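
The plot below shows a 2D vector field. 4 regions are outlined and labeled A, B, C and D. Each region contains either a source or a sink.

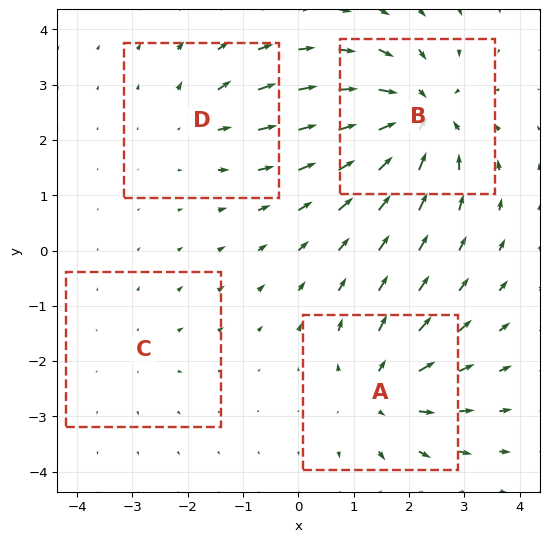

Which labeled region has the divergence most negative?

Divergence at each region's feature centre — A: about +6, B: about -8, C: about +2, D: about +4. Region B is most negative.

B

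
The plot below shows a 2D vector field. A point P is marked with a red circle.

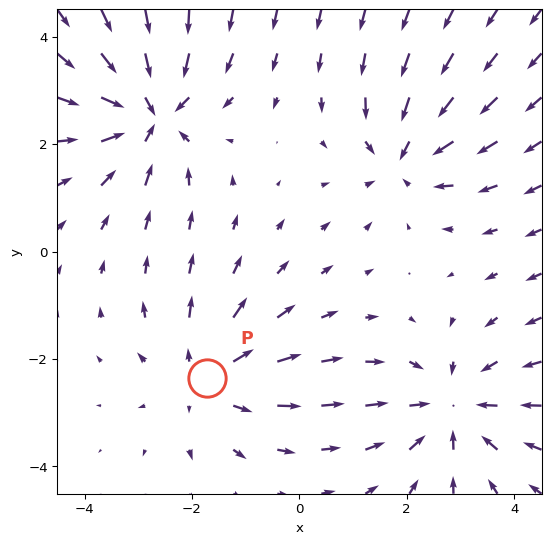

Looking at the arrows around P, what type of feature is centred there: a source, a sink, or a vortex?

source

At P (-1.7, -2.3) the arrows spread outward. Divergence about +3, curl ≈0 — positive divergence with near-zero curl is a source.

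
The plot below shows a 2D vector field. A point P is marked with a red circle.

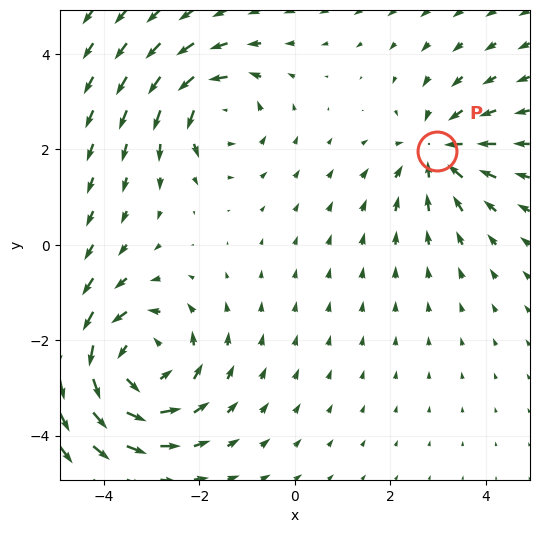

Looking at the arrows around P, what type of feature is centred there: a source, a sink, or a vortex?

sink

At P (3.0, 2.0) the arrows converge inward. Divergence about -3, curl ≈0 — negative divergence with near-zero curl is a sink.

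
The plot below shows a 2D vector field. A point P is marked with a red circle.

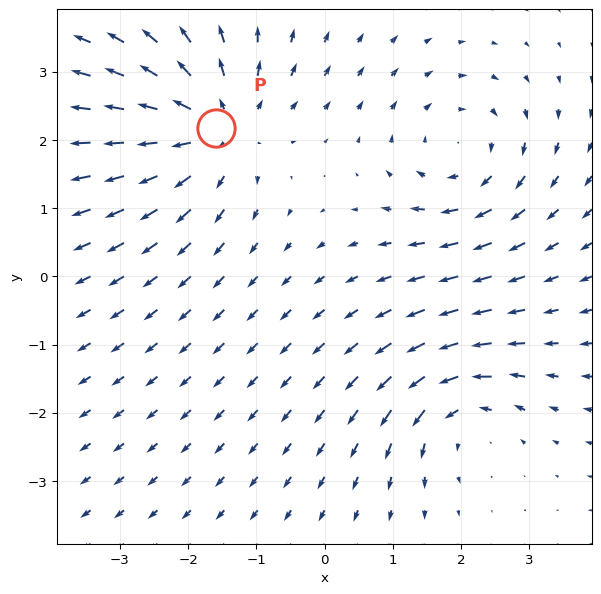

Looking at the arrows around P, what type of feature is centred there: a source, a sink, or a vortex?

At P (-1.6, 2.2) the arrows spread outward. Divergence about +5, curl ≈0 — positive divergence with near-zero curl is a source.

source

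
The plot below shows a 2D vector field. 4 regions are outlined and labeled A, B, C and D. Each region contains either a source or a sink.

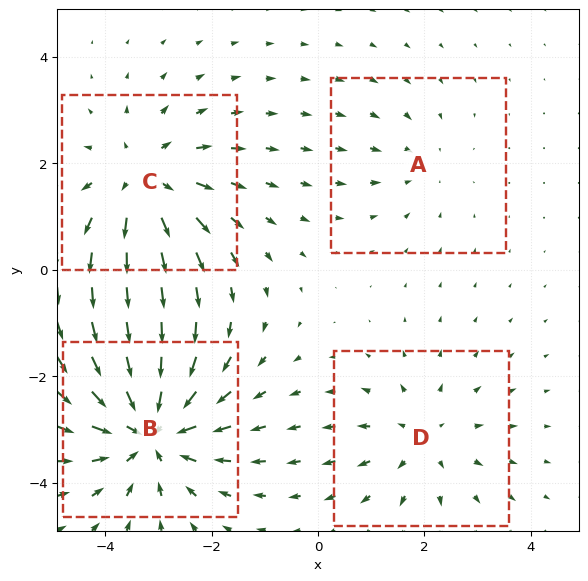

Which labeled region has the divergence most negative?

Divergence at each region's feature centre — A: about -2, B: about -6, C: about +5, D: about +3. Region B is most negative.

B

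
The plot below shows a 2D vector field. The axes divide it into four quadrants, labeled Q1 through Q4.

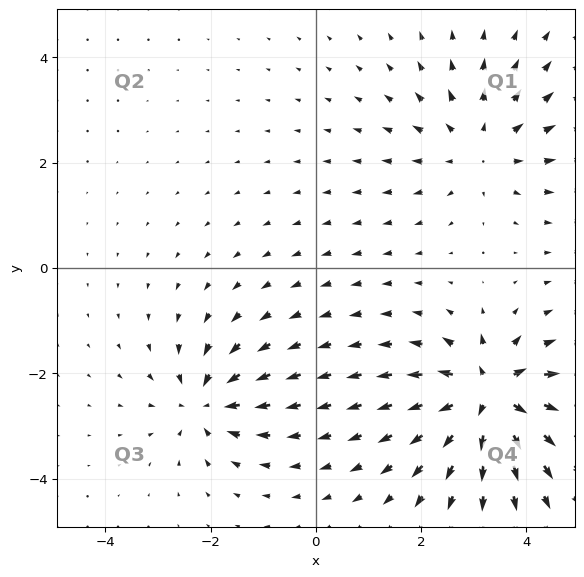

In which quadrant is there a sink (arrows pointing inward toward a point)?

Q3

The sink sits at approximately (-2.1, -2.6), which lies in quadrant Q3. The divergence there is about -4, negative as expected for a sink.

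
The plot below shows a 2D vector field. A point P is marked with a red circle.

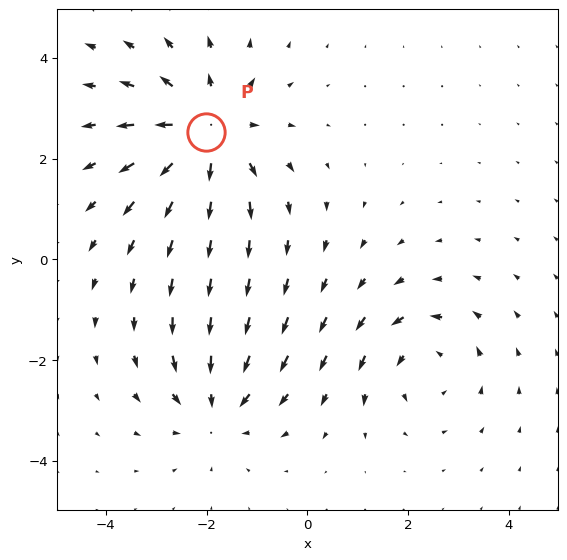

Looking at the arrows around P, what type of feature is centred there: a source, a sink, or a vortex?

source

At P (-2.0, 2.5) the arrows spread outward. Divergence about +4, curl ≈0 — positive divergence with near-zero curl is a source.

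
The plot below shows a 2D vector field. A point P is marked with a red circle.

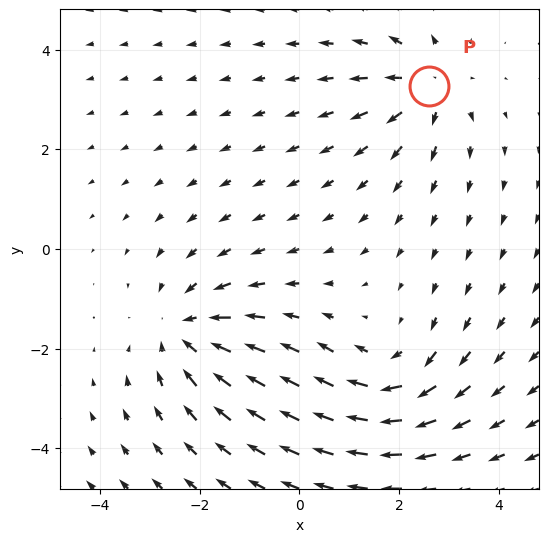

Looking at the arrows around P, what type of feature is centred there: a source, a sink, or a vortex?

source

At P (2.6, 3.3) the arrows spread outward. Divergence about +3, curl ≈0 — positive divergence with near-zero curl is a source.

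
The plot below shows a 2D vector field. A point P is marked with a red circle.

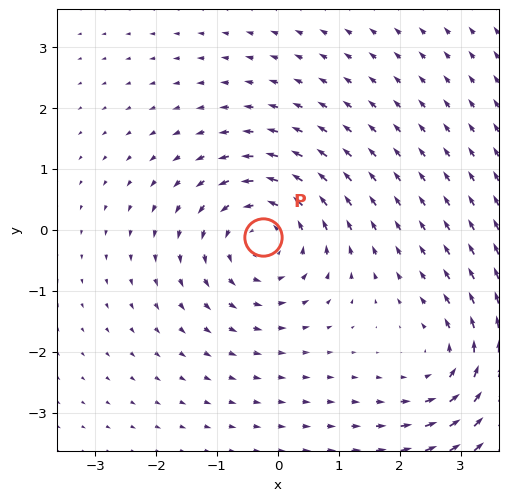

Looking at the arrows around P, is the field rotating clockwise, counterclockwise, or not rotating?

Near P at (-0.3, -0.1) the arrows circulate counterclockwise. The curl (z-component) there is about +4; positive curl means counterclockwise rotation.

counterclockwise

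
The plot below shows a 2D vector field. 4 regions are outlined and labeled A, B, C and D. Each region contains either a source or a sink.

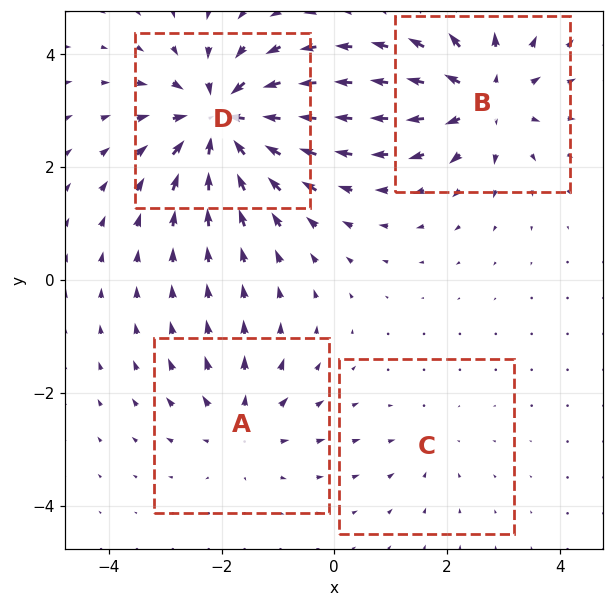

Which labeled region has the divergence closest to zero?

C

Divergence at each region's feature centre — A: about +4, B: about +6, C: about -2, D: about -8. Region C is closest to zero.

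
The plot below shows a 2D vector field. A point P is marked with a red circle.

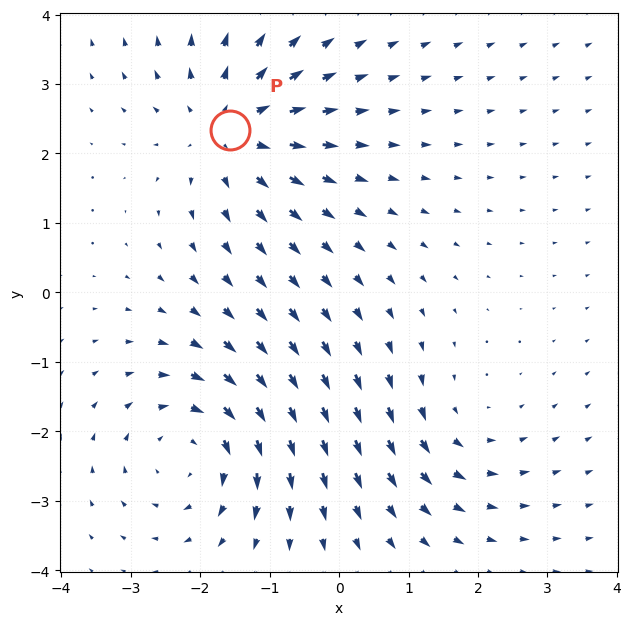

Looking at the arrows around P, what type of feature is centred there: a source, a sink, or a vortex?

At P (-1.6, 2.3) the arrows spread outward. Divergence about +5, curl ≈0 — positive divergence with near-zero curl is a source.

source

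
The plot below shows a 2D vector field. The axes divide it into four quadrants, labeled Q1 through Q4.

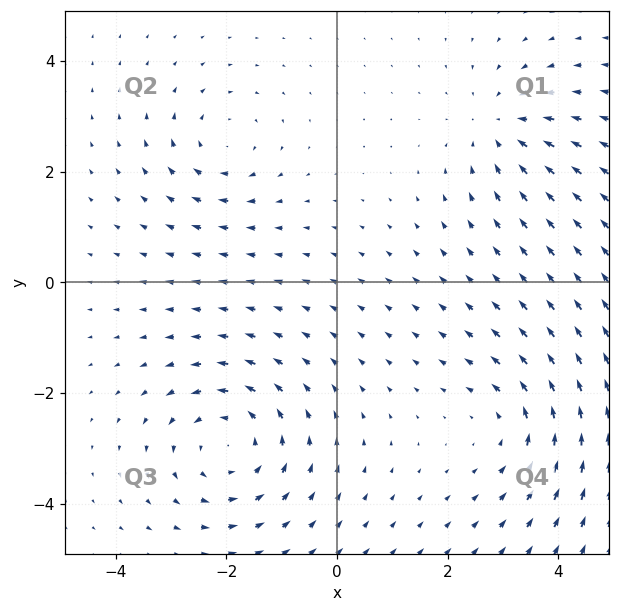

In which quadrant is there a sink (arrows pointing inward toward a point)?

Q1

The sink sits at approximately (3.0, 2.8), which lies in quadrant Q1. The divergence there is about -3, negative as expected for a sink.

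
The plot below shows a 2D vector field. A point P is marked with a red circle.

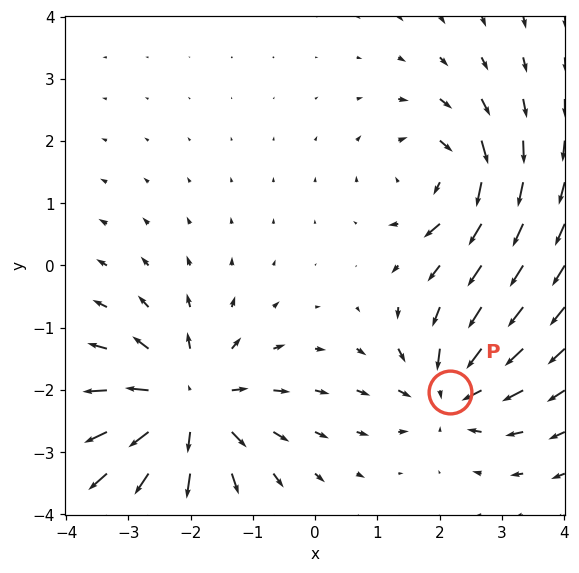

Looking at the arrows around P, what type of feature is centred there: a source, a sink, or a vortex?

At P (2.2, -2.0) the arrows converge inward. Divergence about -4, curl ≈0 — negative divergence with near-zero curl is a sink.

sink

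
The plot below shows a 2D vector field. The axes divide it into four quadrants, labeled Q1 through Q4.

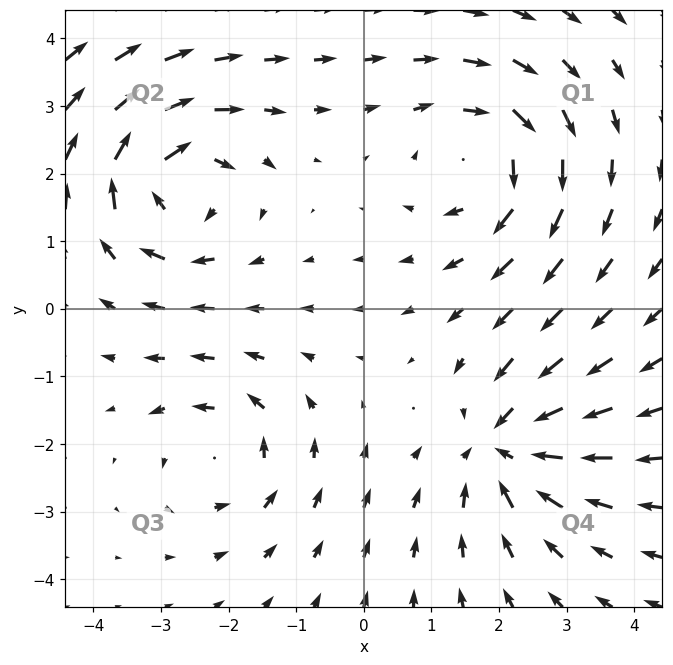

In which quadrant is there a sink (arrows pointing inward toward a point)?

The sink sits at approximately (2.1, -2.1), which lies in quadrant Q4. The divergence there is about -4, negative as expected for a sink.

Q4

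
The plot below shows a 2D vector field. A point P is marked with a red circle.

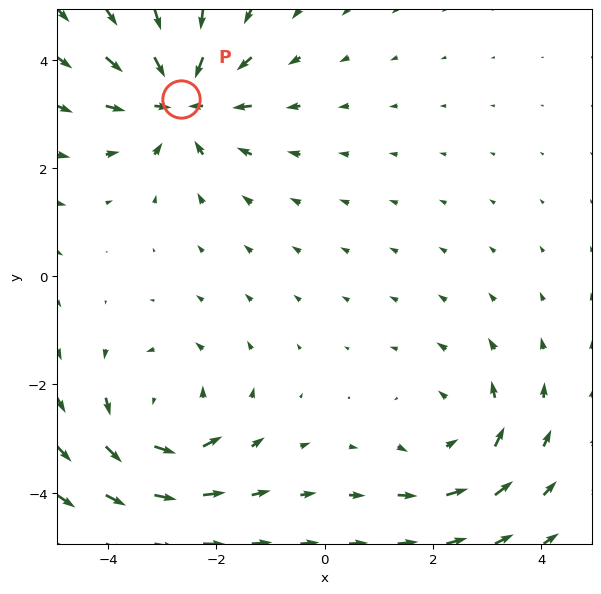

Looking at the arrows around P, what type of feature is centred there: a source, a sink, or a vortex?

sink

At P (-2.7, 3.3) the arrows converge inward. Divergence about -5, curl ≈0 — negative divergence with near-zero curl is a sink.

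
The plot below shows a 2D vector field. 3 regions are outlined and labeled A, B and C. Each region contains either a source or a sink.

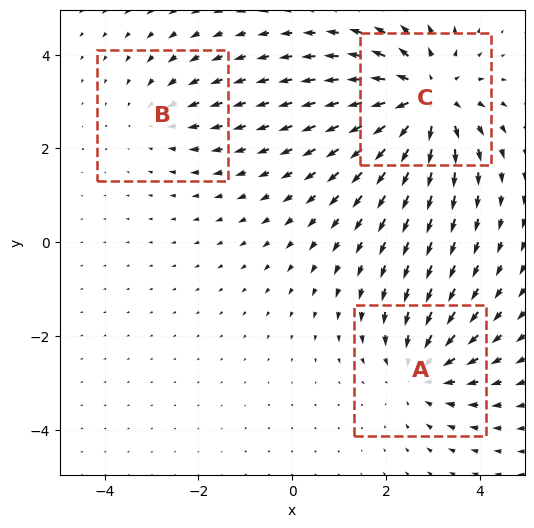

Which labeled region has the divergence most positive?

C

Divergence at each region's feature centre — A: about -3, B: about -2, C: about +5. Region C is most positive.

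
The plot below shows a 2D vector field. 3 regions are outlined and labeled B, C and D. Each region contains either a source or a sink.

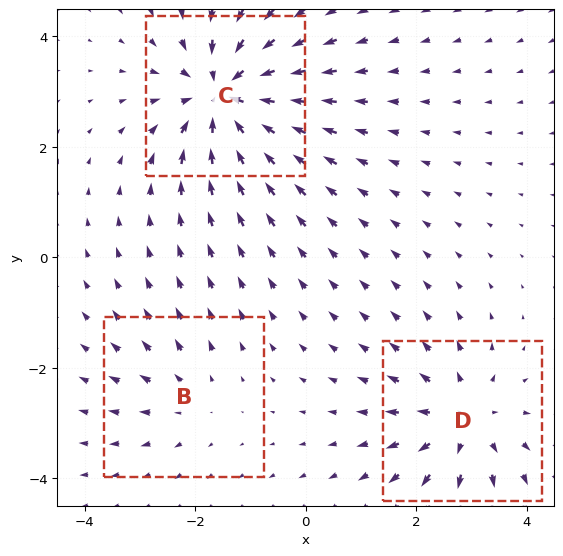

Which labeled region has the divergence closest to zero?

Divergence at each region's feature centre — B: about +2, C: about -5, D: about +4. Region B is closest to zero.

B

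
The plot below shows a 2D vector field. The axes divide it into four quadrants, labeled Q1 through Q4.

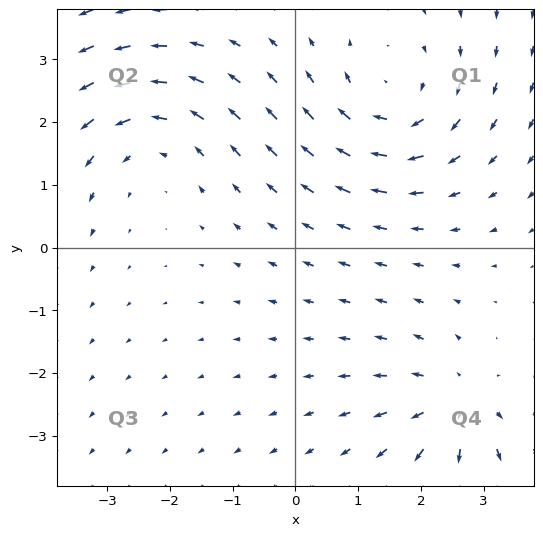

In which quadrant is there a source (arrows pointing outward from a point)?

Q4

The source sits at approximately (2.6, -2.5), which lies in quadrant Q4. The divergence there is about +3, positive as expected for a source.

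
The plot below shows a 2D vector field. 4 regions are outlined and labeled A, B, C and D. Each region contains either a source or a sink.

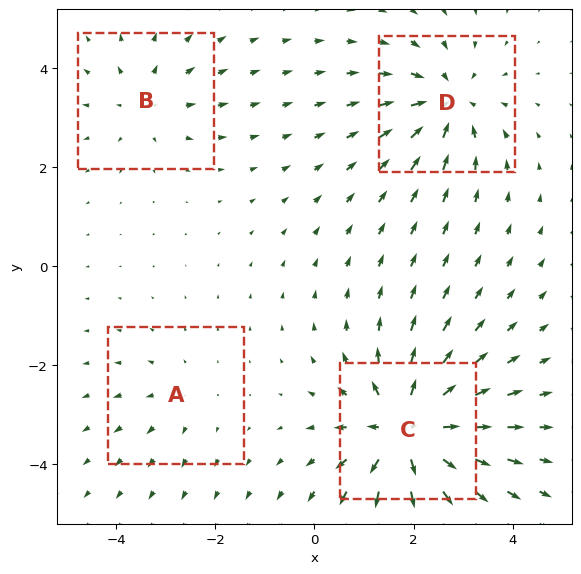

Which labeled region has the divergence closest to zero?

A

Divergence at each region's feature centre — A: about +2, B: about +3, C: about +7, D: about -5. Region A is closest to zero.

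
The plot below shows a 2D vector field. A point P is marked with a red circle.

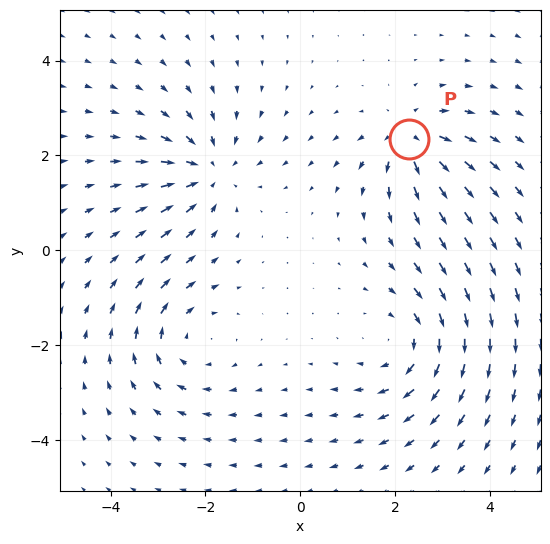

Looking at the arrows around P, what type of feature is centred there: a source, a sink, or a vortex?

source

At P (2.3, 2.3) the arrows spread outward. Divergence about +5, curl ≈0 — positive divergence with near-zero curl is a source.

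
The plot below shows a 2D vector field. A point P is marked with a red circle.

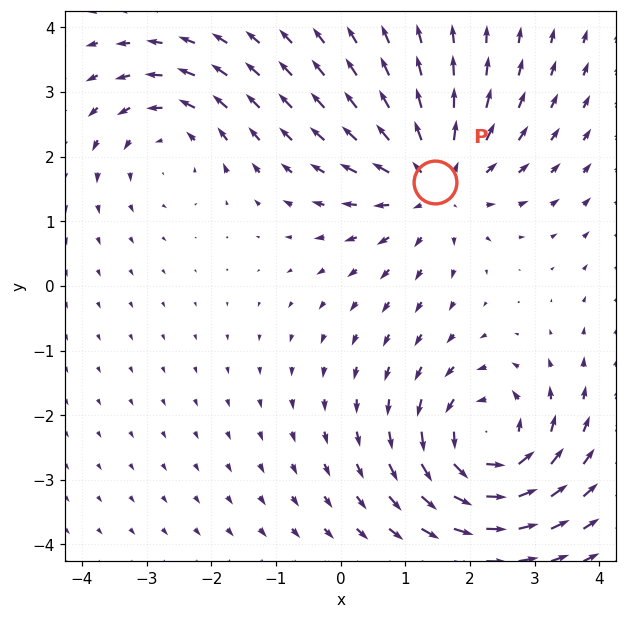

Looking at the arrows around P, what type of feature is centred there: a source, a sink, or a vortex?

At P (1.5, 1.6) the arrows spread outward. Divergence about +4, curl ≈0 — positive divergence with near-zero curl is a source.

source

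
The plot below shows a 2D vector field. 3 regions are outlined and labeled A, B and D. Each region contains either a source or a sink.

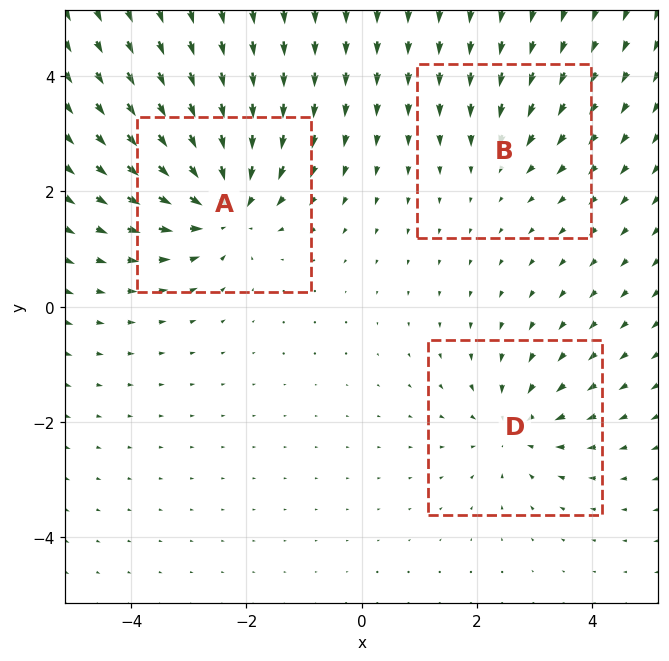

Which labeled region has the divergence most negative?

A

Divergence at each region's feature centre — A: about -5, B: about -2, D: about -3. Region A is most negative.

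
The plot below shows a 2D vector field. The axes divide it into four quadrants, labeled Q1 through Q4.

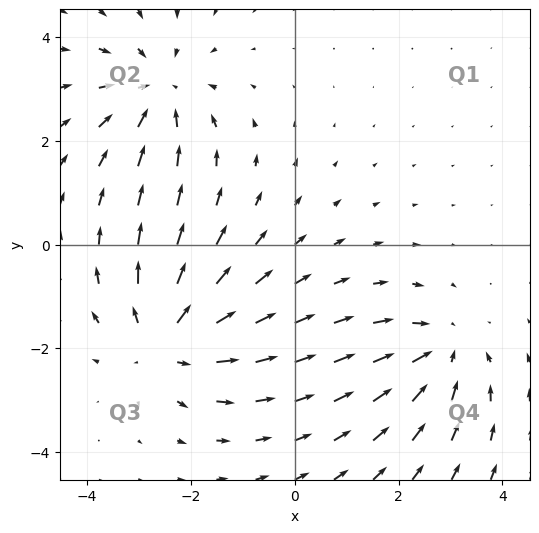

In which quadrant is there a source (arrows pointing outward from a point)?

The source sits at approximately (-2.5, -1.8), which lies in quadrant Q3. The divergence there is about +5, positive as expected for a source.

Q3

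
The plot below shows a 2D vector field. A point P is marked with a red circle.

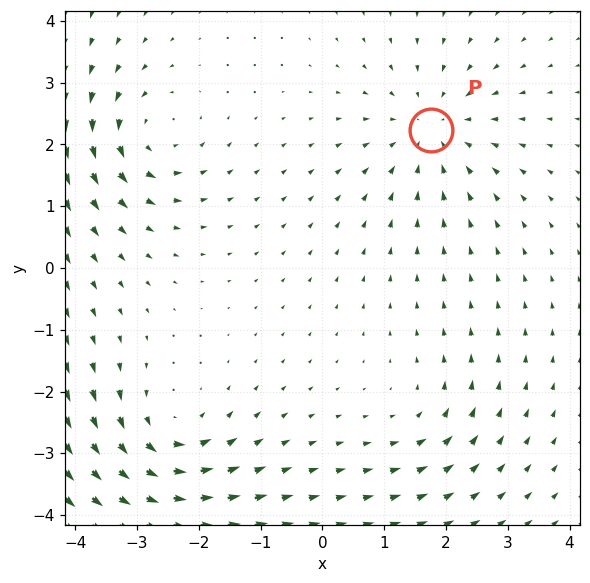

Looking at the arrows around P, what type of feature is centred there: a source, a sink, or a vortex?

At P (1.8, 2.2) the arrows converge inward. Divergence about -4, curl ≈0 — negative divergence with near-zero curl is a sink.

sink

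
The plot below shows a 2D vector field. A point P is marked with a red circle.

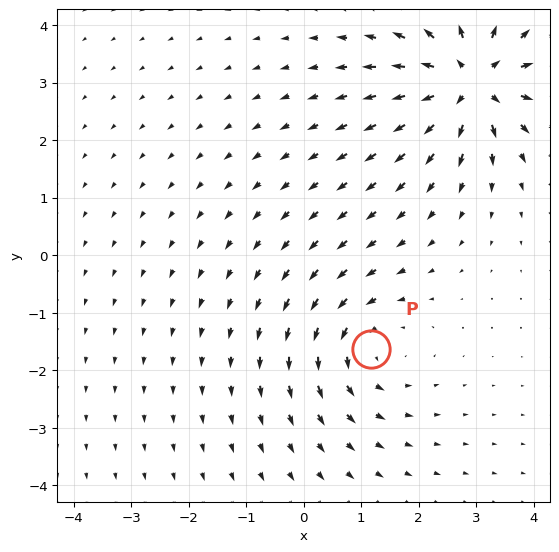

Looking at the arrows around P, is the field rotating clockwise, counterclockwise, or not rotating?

Near P at (1.2, -1.6) the arrows circulate counterclockwise. The curl (z-component) there is about +4; positive curl means counterclockwise rotation.

counterclockwise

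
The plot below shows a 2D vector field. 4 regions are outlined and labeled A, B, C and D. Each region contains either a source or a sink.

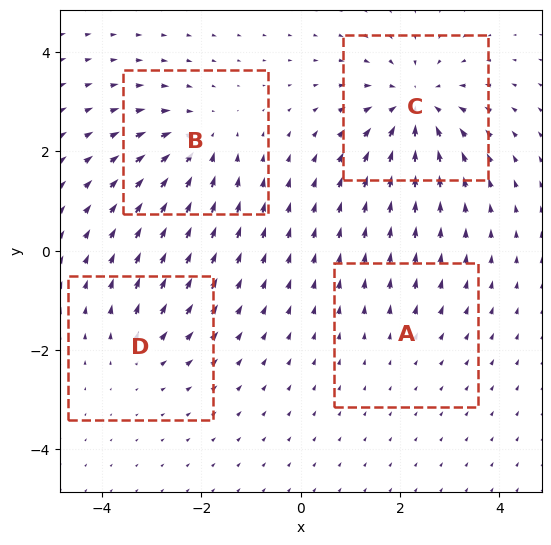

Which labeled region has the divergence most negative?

C

Divergence at each region's feature centre — A: about +2, B: about -5, C: about -7, D: about +3. Region C is most negative.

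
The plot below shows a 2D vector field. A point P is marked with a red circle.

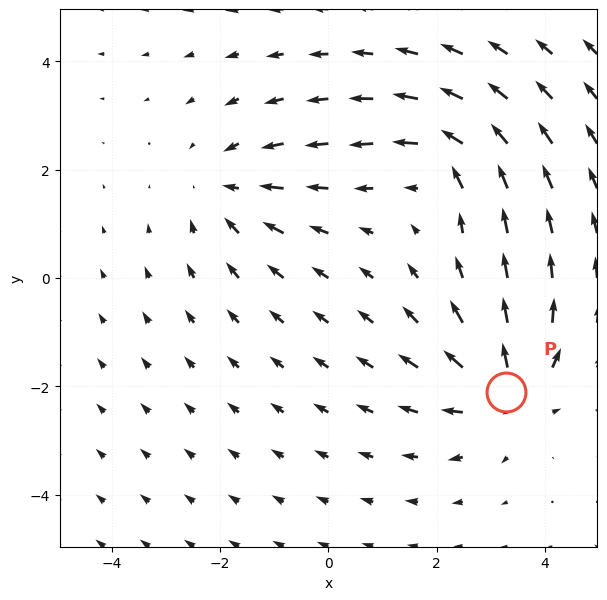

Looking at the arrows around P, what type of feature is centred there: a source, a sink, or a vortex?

At P (3.3, -2.1) the arrows spread outward. Divergence about +4, curl ≈0 — positive divergence with near-zero curl is a source.

source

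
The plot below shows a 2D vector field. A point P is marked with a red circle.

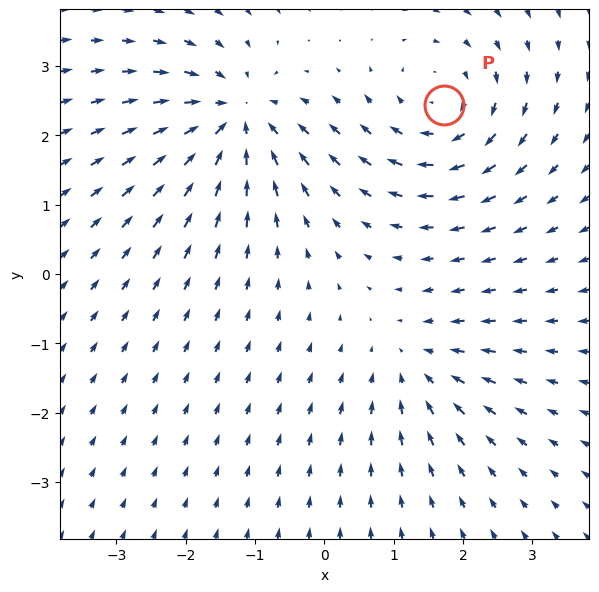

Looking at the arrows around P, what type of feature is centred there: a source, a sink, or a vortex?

vortex

At P (1.7, 2.4) the arrows circulate clockwise. Divergence ≈0, curl about -5 — near-zero divergence with nonzero curl is a vortex.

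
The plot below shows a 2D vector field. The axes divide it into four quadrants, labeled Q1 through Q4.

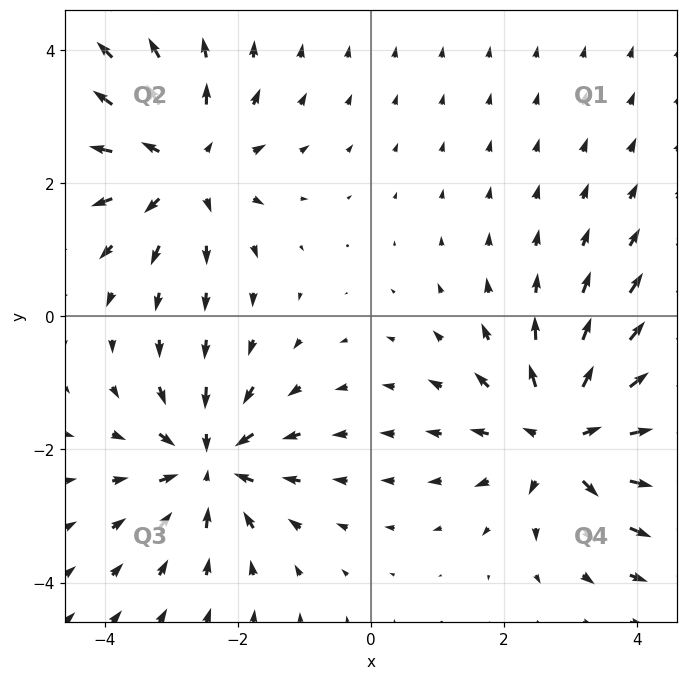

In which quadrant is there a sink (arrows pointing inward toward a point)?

The sink sits at approximately (-2.4, -2.2), which lies in quadrant Q3. The divergence there is about -4, negative as expected for a sink.

Q3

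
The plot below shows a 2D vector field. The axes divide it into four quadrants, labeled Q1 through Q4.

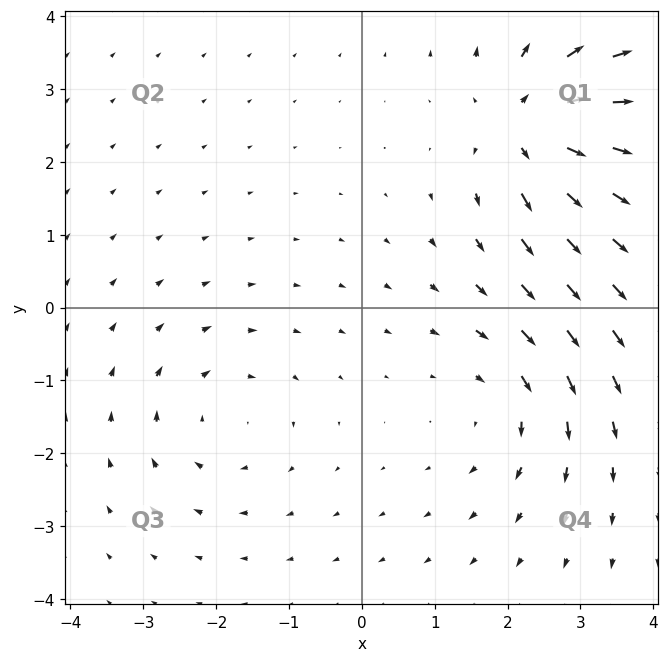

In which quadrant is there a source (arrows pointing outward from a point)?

Q1

The source sits at approximately (2.3, 2.5), which lies in quadrant Q1. The divergence there is about +6, positive as expected for a source.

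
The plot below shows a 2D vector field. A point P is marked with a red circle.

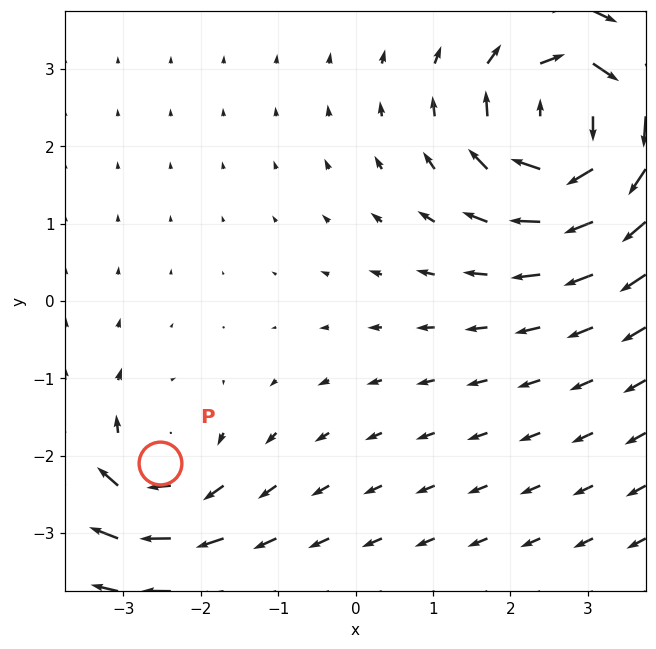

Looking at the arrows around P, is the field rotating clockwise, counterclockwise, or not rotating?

Near P at (-2.5, -2.1) the arrows circulate clockwise. The curl (z-component) there is about -3; negative curl means clockwise rotation.

clockwise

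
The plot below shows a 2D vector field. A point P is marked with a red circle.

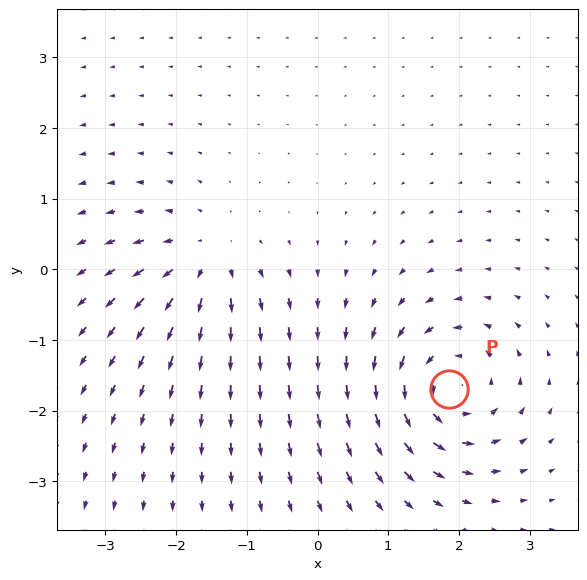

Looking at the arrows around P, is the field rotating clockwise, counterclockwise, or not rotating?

Near P at (1.9, -1.7) the arrows circulate counterclockwise. The curl (z-component) there is about +6; positive curl means counterclockwise rotation.

counterclockwise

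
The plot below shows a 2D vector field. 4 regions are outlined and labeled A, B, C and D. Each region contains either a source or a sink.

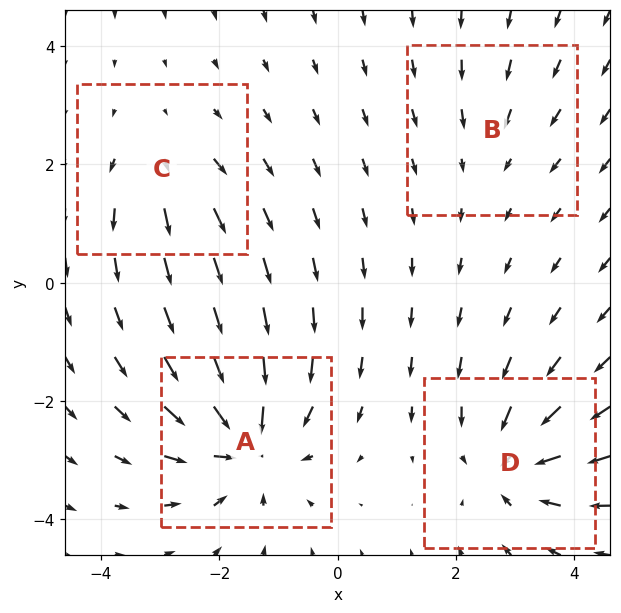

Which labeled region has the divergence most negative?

Divergence at each region's feature centre — A: about -7, B: about -2, C: about +3, D: about -6. Region A is most negative.

A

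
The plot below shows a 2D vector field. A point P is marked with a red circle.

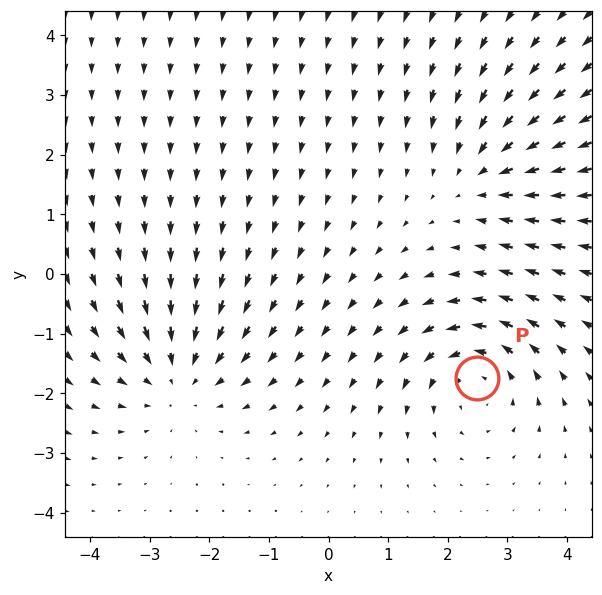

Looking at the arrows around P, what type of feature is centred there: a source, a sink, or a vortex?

vortex

At P (2.5, -1.8) the arrows circulate counterclockwise. Divergence ≈0, curl about +5 — near-zero divergence with nonzero curl is a vortex.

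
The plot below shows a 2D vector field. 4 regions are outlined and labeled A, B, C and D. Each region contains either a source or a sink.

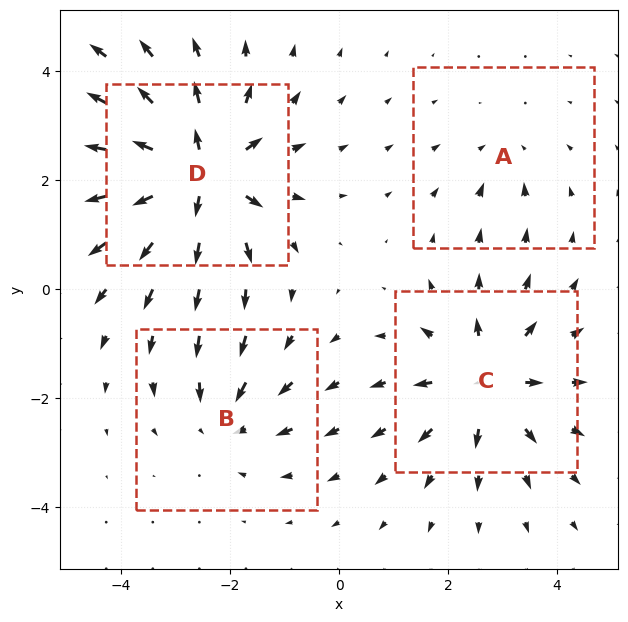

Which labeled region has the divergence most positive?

D

Divergence at each region's feature centre — A: about -2, B: about -3, C: about +5, D: about +7. Region D is most positive.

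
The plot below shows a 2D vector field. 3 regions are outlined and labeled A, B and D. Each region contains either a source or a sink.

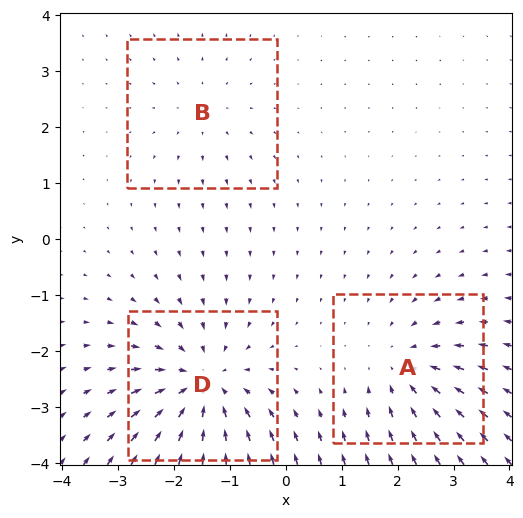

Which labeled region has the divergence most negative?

D

Divergence at each region's feature centre — A: about -3, B: about +2, D: about -5. Region D is most negative.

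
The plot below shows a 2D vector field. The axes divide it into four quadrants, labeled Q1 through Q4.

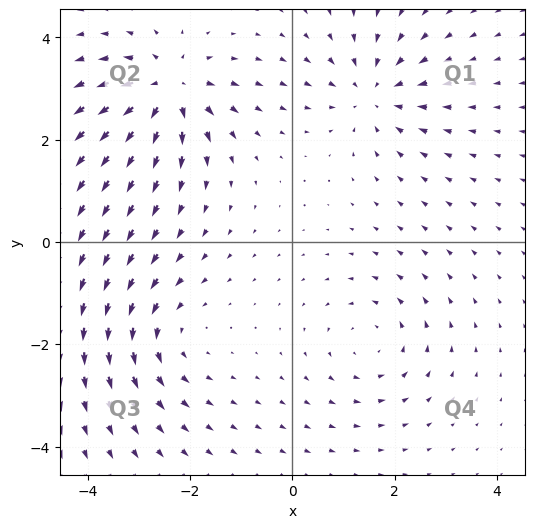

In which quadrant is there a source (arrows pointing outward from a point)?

The source sits at approximately (-2.4, 3.0), which lies in quadrant Q2. The divergence there is about +7, positive as expected for a source.

Q2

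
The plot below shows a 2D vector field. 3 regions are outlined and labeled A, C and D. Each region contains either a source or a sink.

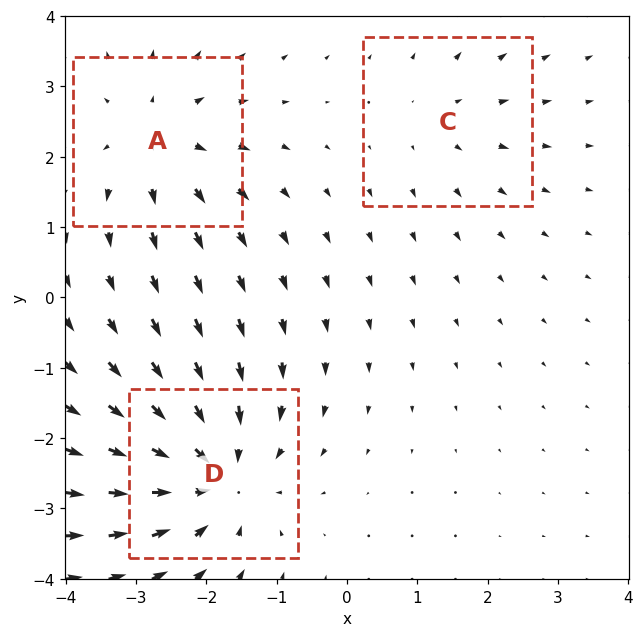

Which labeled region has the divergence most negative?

Divergence at each region's feature centre — A: about +3, C: about +2, D: about -4. Region D is most negative.

D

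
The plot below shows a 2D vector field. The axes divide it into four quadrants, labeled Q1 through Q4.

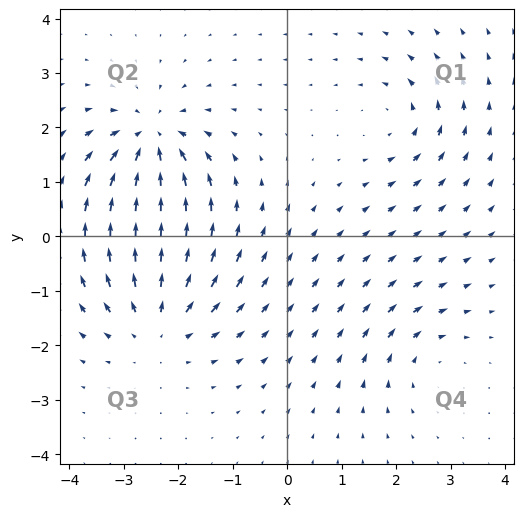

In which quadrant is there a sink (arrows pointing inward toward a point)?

Q2

The sink sits at approximately (-2.5, 1.8), which lies in quadrant Q2. The divergence there is about -6, negative as expected for a sink.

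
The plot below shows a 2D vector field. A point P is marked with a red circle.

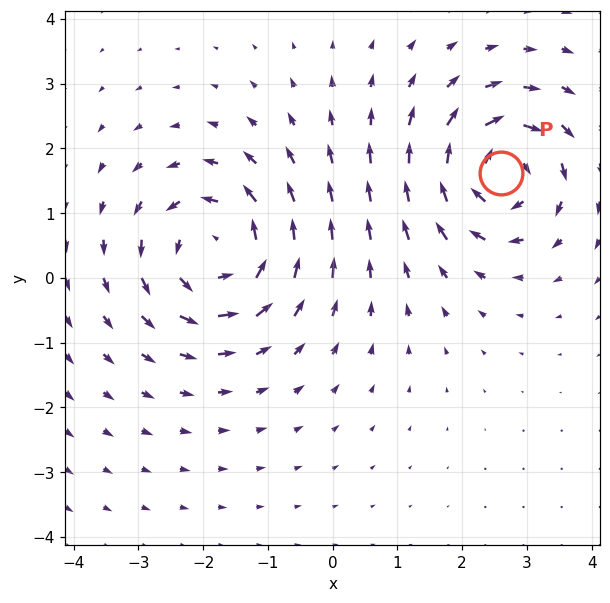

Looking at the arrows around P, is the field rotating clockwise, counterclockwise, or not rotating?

Near P at (2.6, 1.6) the arrows circulate clockwise. The curl (z-component) there is about -5; negative curl means clockwise rotation.

clockwise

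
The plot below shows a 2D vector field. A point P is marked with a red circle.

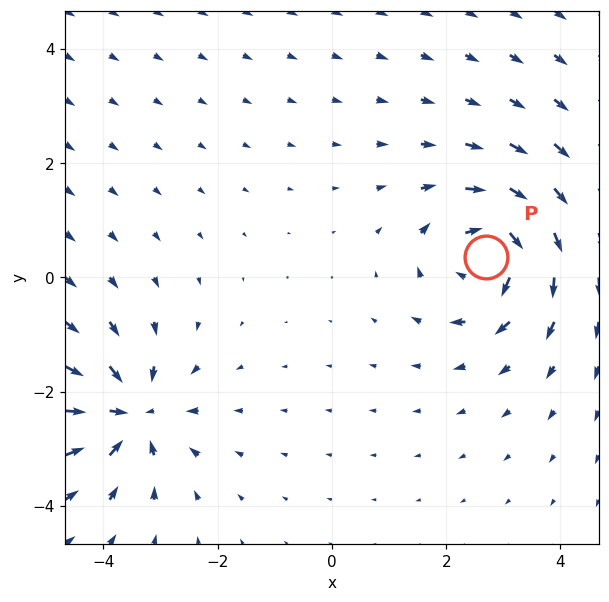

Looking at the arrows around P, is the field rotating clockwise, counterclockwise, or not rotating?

Near P at (2.7, 0.4) the arrows circulate clockwise. The curl (z-component) there is about -4; negative curl means clockwise rotation.

clockwise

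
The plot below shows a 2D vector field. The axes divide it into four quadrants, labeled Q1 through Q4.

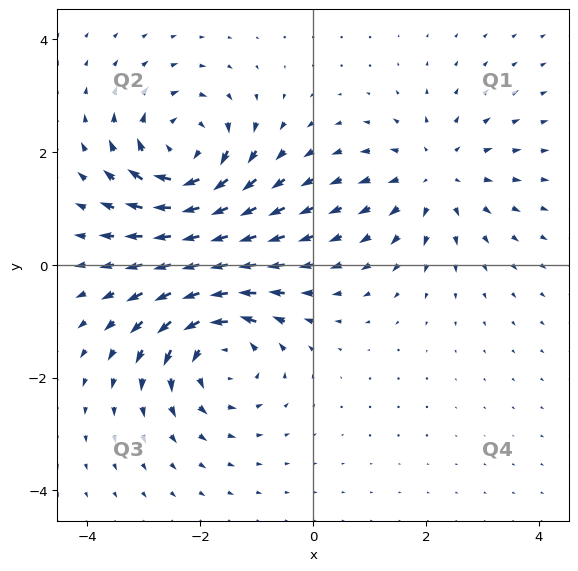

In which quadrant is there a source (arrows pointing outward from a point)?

The source sits at approximately (2.2, 1.6), which lies in quadrant Q1. The divergence there is about +3, positive as expected for a source.

Q1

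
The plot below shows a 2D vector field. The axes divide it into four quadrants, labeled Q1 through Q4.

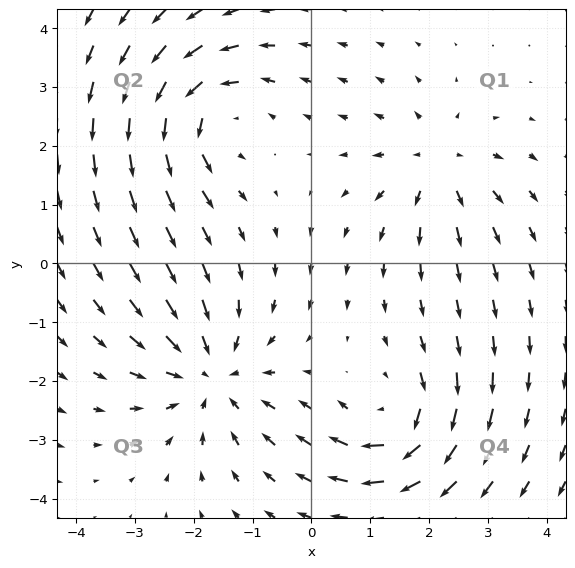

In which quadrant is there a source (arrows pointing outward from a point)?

The source sits at approximately (2.2, 1.7), which lies in quadrant Q1. The divergence there is about +4, positive as expected for a source.

Q1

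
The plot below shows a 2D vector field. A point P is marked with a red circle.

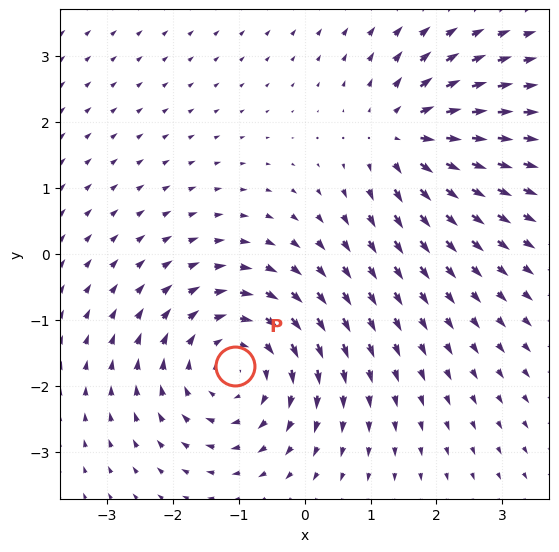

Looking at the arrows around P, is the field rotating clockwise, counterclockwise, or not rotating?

Near P at (-1.1, -1.7) the arrows circulate clockwise. The curl (z-component) there is about -3; negative curl means clockwise rotation.

clockwise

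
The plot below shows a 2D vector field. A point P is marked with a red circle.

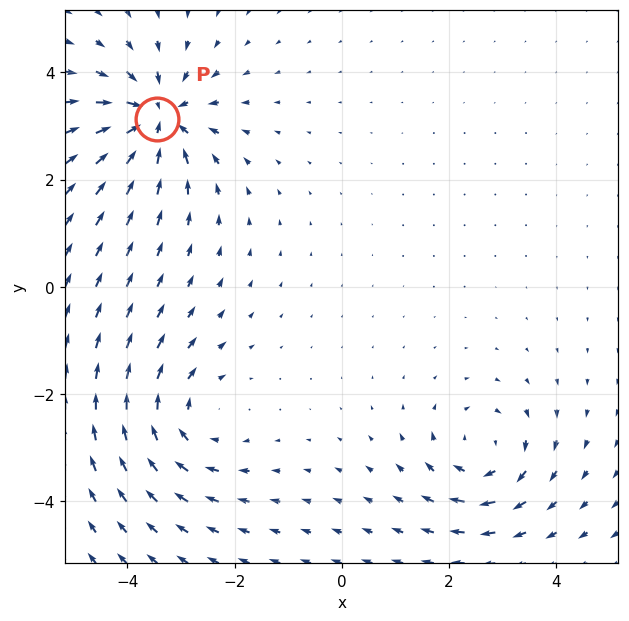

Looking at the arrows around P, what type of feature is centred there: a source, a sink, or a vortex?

At P (-3.5, 3.1) the arrows converge inward. Divergence about -7, curl ≈0 — negative divergence with near-zero curl is a sink.

sink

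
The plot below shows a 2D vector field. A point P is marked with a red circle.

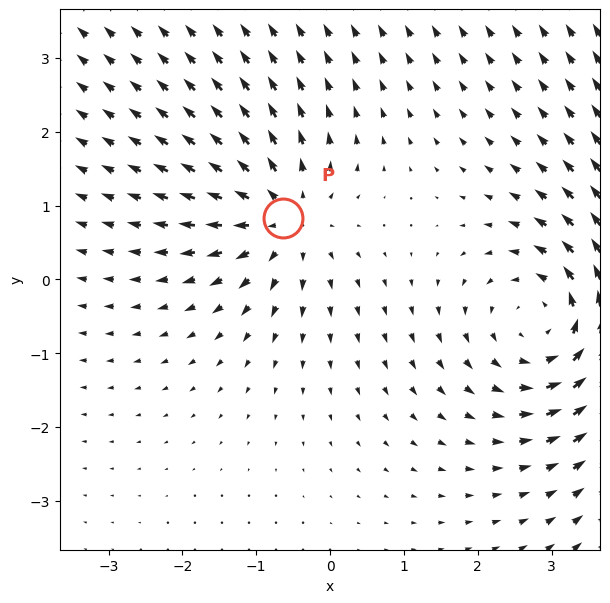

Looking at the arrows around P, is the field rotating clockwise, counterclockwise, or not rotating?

not rotating

Near P at (-0.6, 0.8) the arrows show no circulation. The curl there is ≈0.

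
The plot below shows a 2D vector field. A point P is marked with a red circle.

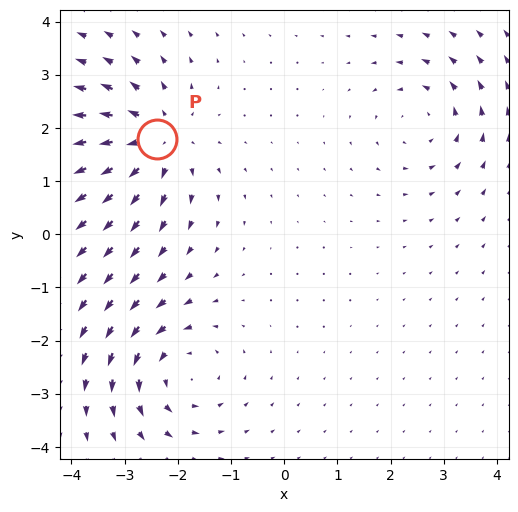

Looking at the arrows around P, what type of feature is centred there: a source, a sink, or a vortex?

source

At P (-2.4, 1.8) the arrows spread outward. Divergence about +6, curl ≈0 — positive divergence with near-zero curl is a source.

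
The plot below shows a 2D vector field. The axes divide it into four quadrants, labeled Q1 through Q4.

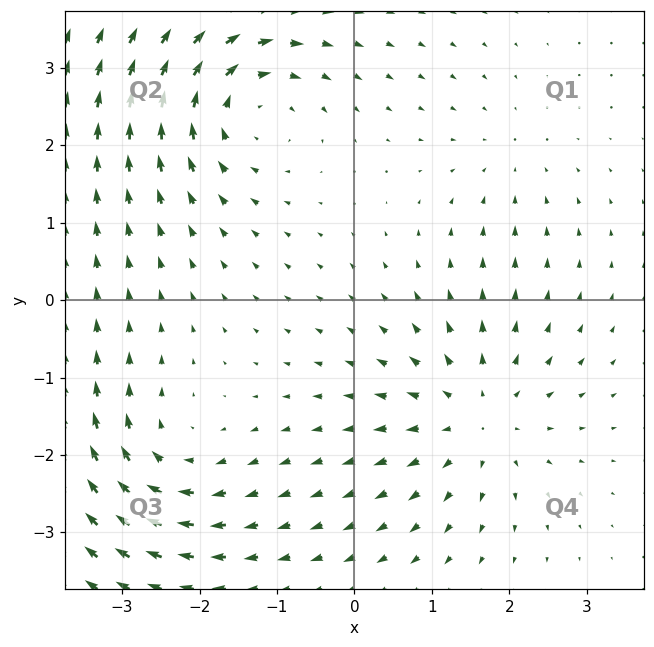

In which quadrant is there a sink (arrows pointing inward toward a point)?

The sink sits at approximately (2.0, 1.8), which lies in quadrant Q1. The divergence there is about -2, negative as expected for a sink.

Q1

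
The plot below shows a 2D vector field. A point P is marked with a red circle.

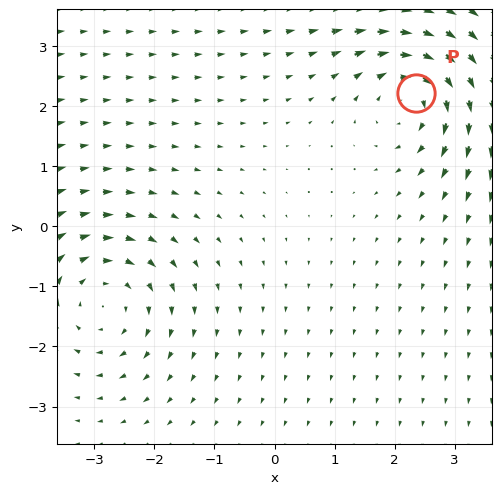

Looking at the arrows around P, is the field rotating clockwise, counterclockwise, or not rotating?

Near P at (2.4, 2.2) the arrows circulate clockwise. The curl (z-component) there is about -5; negative curl means clockwise rotation.

clockwise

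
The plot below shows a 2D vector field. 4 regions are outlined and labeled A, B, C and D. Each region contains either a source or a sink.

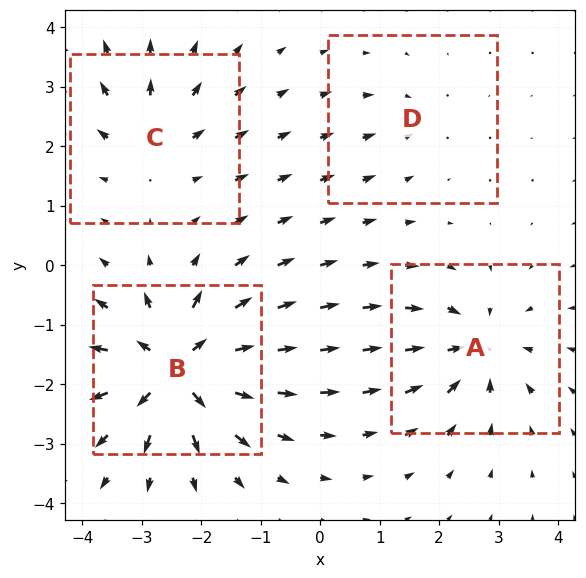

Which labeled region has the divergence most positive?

B

Divergence at each region's feature centre — A: about -6, B: about +9, C: about +4, D: about -2. Region B is most positive.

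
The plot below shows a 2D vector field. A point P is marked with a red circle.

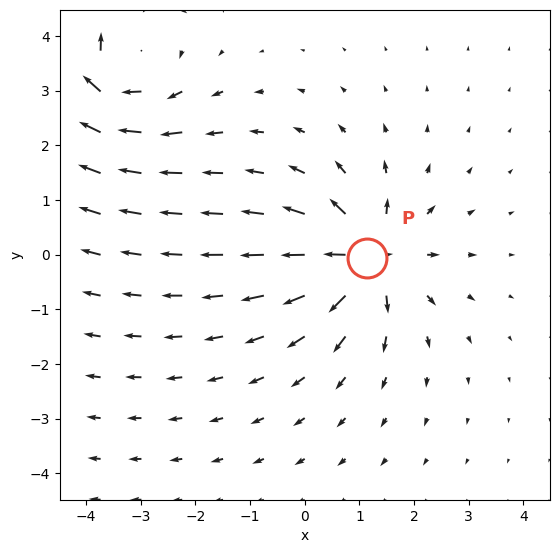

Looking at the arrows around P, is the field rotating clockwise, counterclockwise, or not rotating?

not rotating

Near P at (1.1, -0.1) the arrows show no circulation. The curl there is ≈0.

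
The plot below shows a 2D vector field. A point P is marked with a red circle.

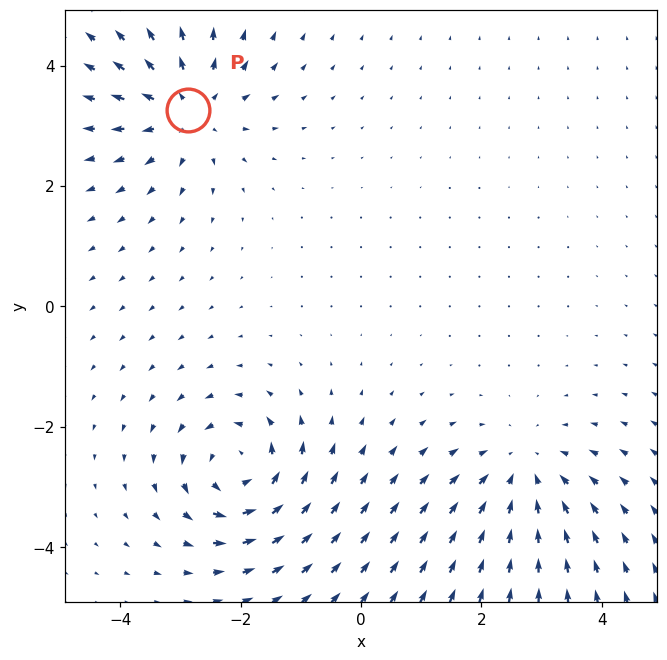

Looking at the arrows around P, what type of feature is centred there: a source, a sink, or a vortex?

source

At P (-2.9, 3.3) the arrows spread outward. Divergence about +5, curl ≈0 — positive divergence with near-zero curl is a source.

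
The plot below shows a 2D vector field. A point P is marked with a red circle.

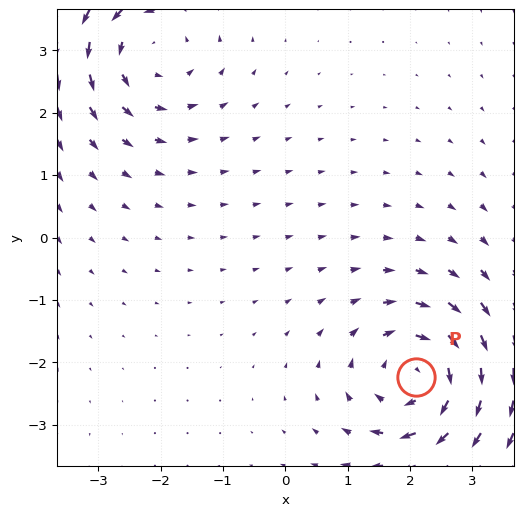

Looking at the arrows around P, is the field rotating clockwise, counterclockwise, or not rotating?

Near P at (2.1, -2.2) the arrows circulate clockwise. The curl (z-component) there is about -5; negative curl means clockwise rotation.

clockwise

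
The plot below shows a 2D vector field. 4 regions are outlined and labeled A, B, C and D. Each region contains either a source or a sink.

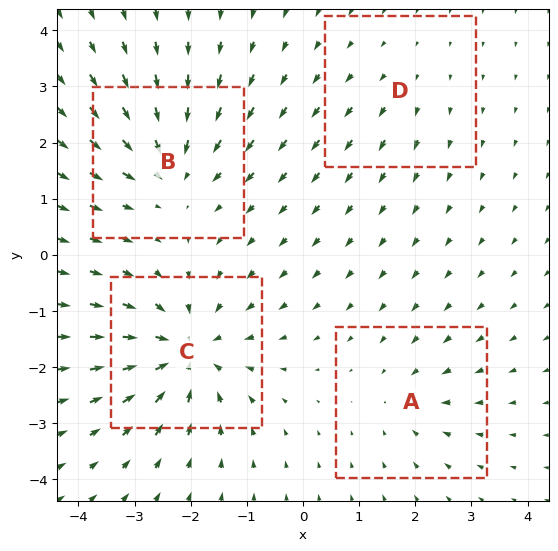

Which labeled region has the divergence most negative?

Divergence at each region's feature centre — A: about -3, B: about -5, C: about -7, D: about +2. Region C is most negative.

C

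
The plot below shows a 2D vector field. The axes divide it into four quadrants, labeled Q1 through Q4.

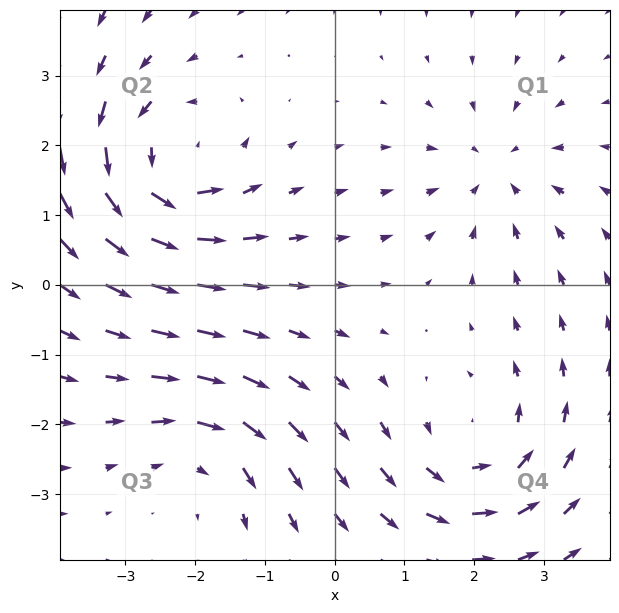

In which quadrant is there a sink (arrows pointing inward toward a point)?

Q1

The sink sits at approximately (2.3, 1.6), which lies in quadrant Q1. The divergence there is about -3, negative as expected for a sink.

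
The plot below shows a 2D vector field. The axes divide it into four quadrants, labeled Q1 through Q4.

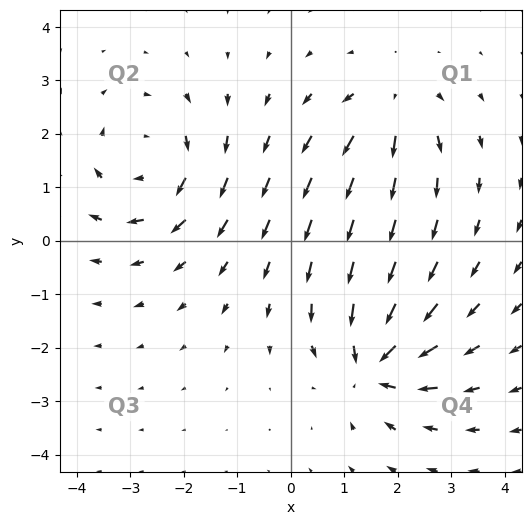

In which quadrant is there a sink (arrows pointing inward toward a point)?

Q4

The sink sits at approximately (1.6, -2.3), which lies in quadrant Q4. The divergence there is about -5, negative as expected for a sink.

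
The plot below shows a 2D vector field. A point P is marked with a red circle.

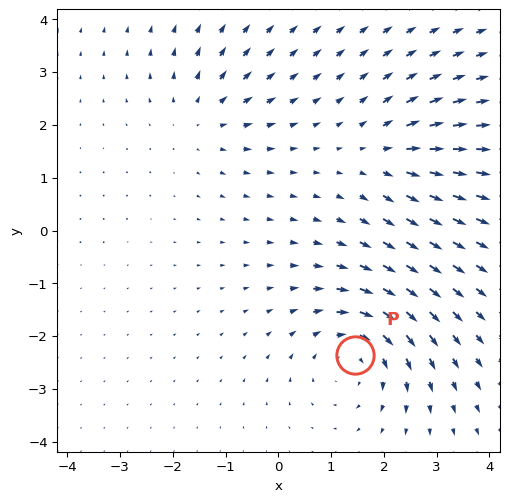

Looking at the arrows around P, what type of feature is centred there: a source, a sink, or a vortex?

At P (1.5, -2.4) the arrows circulate clockwise. Divergence ≈0, curl about -5 — near-zero divergence with nonzero curl is a vortex.

vortex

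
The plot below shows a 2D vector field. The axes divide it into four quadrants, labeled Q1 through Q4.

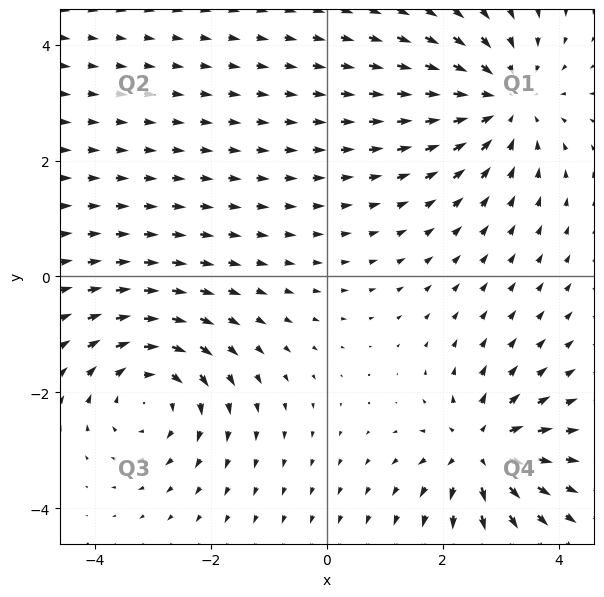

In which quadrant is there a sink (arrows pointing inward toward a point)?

Q1

The sink sits at approximately (3.0, 3.0), which lies in quadrant Q1. The divergence there is about -3, negative as expected for a sink.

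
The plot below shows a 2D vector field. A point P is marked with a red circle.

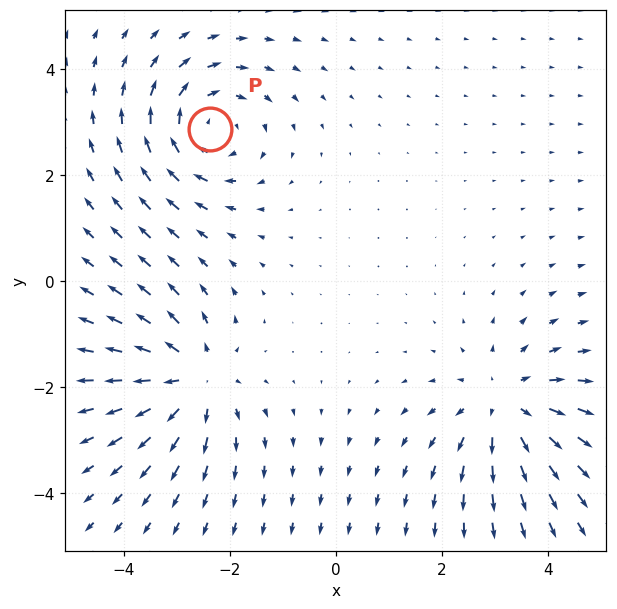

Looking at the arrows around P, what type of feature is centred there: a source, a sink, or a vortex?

At P (-2.4, 2.9) the arrows circulate clockwise. Divergence ≈0, curl about -5 — near-zero divergence with nonzero curl is a vortex.

vortex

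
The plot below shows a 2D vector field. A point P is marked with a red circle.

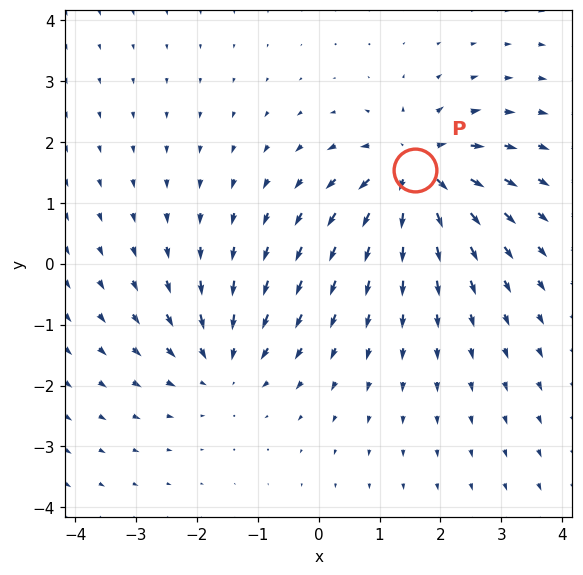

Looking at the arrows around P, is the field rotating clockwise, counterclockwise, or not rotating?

not rotating

Near P at (1.6, 1.5) the arrows show no circulation. The curl there is ≈0.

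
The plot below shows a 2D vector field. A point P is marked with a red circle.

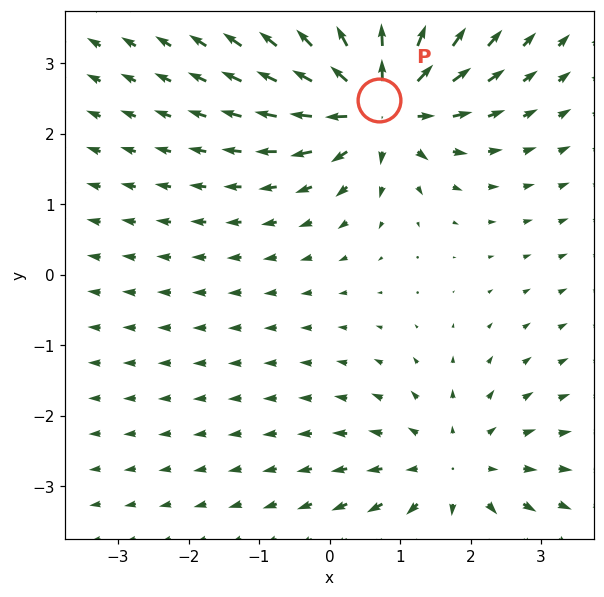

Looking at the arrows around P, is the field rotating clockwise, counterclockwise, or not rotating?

not rotating

Near P at (0.7, 2.5) the arrows show no circulation. The curl there is ≈0.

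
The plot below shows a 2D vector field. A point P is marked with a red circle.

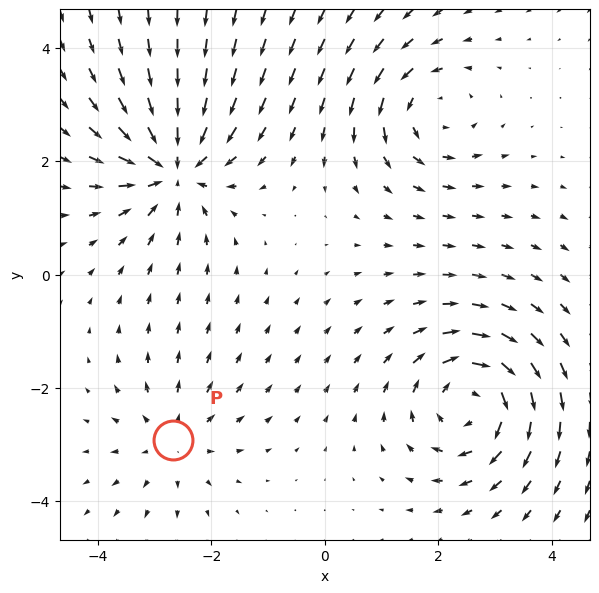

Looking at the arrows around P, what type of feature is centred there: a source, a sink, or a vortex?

source

At P (-2.7, -2.9) the arrows spread outward. Divergence about +3, curl ≈0 — positive divergence with near-zero curl is a source.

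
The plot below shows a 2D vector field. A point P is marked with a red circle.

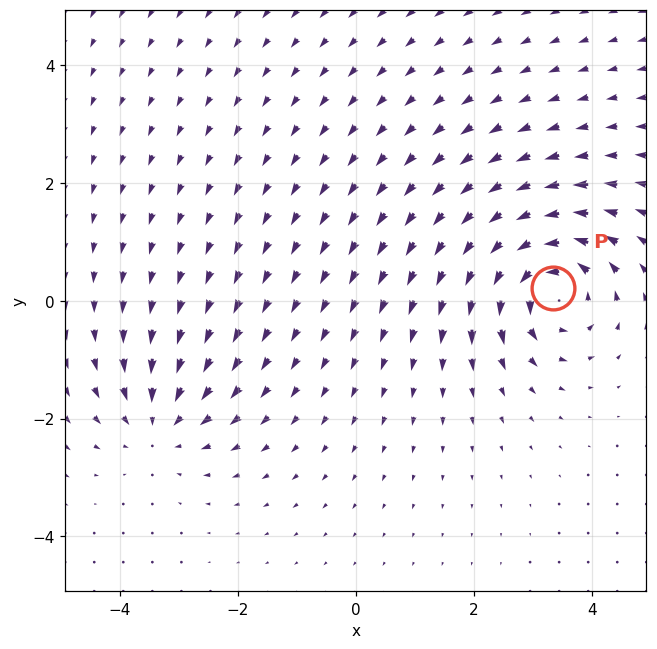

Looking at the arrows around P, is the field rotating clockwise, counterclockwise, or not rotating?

counterclockwise

Near P at (3.3, 0.2) the arrows circulate counterclockwise. The curl (z-component) there is about +5; positive curl means counterclockwise rotation.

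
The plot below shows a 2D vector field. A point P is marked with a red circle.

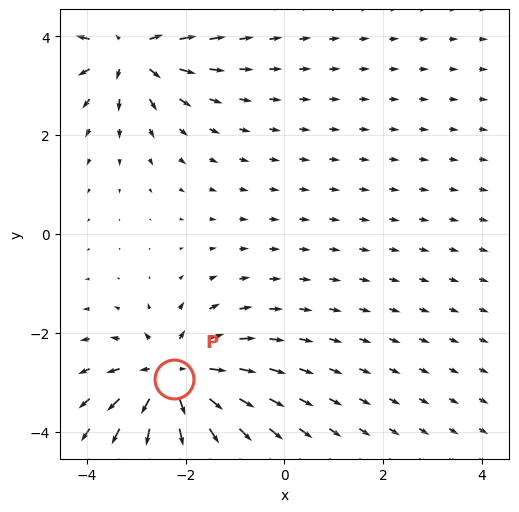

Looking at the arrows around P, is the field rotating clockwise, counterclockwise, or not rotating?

Near P at (-2.2, -2.9) the arrows show no circulation. The curl there is ≈0.

not rotating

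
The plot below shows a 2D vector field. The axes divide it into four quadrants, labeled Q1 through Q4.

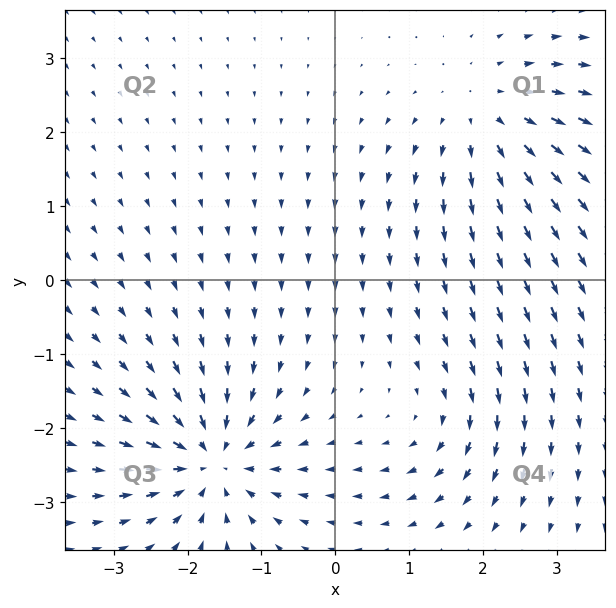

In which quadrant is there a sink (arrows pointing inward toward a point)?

The sink sits at approximately (-1.7, -2.4), which lies in quadrant Q3. The divergence there is about -7, negative as expected for a sink.

Q3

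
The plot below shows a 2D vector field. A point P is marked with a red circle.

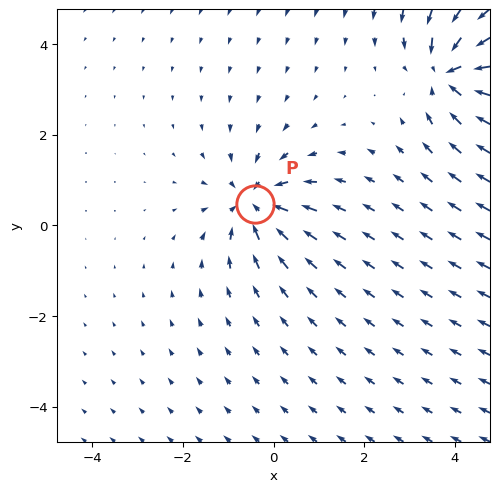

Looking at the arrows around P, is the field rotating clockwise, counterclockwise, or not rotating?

not rotating

Near P at (-0.4, 0.5) the arrows show no circulation. The curl there is ≈0.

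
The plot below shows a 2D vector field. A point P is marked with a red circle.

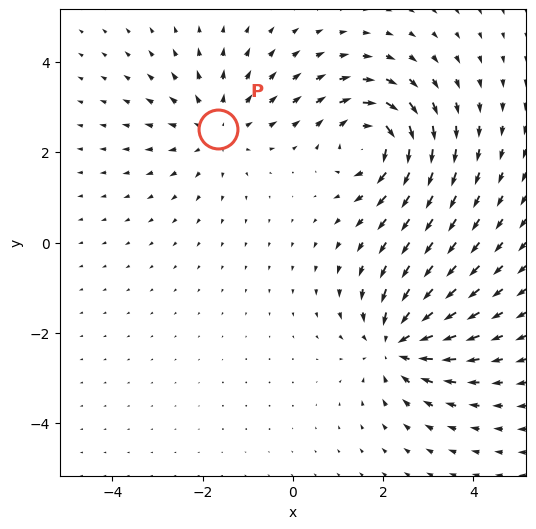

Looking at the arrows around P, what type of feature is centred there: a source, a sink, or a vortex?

source

At P (-1.7, 2.5) the arrows spread outward. Divergence about +3, curl ≈0 — positive divergence with near-zero curl is a source.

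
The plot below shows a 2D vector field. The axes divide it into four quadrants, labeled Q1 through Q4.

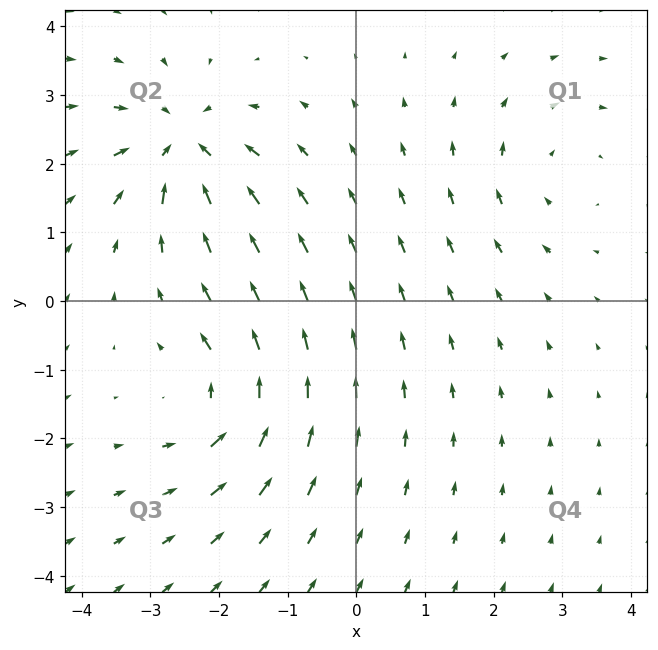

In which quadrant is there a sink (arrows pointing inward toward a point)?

The sink sits at approximately (-2.5, 2.3), which lies in quadrant Q2. The divergence there is about -5, negative as expected for a sink.

Q2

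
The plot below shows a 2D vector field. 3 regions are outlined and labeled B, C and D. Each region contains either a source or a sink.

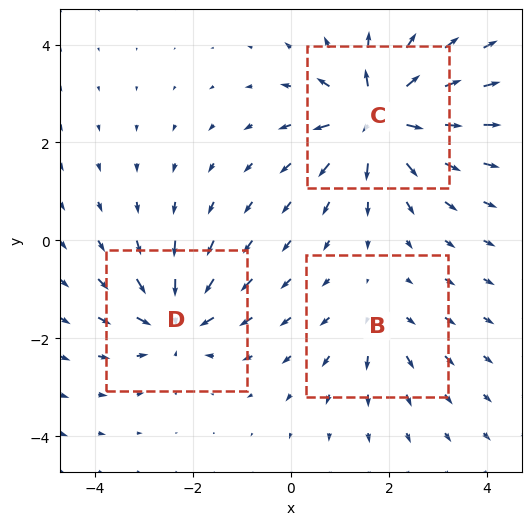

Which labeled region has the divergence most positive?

C

Divergence at each region's feature centre — B: about +2, C: about +6, D: about -4. Region C is most positive.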